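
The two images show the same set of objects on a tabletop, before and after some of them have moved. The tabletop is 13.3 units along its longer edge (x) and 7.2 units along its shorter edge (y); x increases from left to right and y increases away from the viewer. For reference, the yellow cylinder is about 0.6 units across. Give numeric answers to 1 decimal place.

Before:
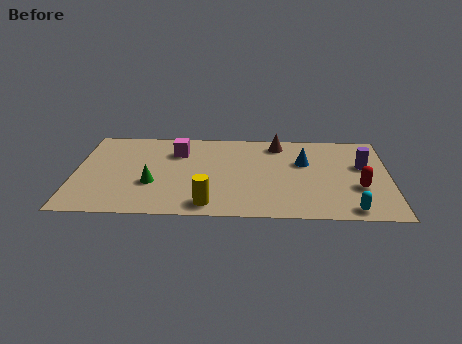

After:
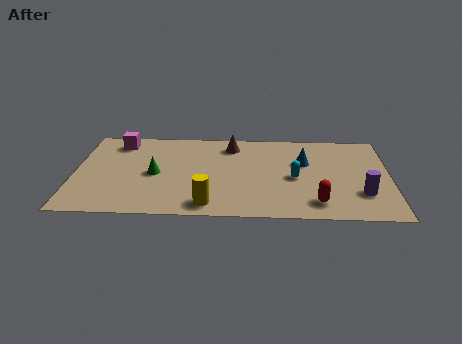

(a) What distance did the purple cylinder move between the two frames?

2.3

The purple cylinder moved from about (12.2, 4.4) to (12.1, 2.1), a distance of √(0.1² + 2.3²) ≈ 2.3.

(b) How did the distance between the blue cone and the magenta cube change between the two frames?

+2.6

The distance was about 5.4 in the first image and 8.0 in the second, so they moved 2.6 units further apart.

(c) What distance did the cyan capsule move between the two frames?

3.4

From (11.6, 0.8) to (9.3, 3.3), the cyan capsule covered √(2.3² + 2.5²) ≈ 3.4 units.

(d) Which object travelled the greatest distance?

the cyan capsule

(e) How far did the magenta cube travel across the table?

2.6

The magenta cube was near (4.3, 5.3) before and (1.8, 6.0) after, so it travelled √(2.5² + 0.7²) ≈ 2.6 units.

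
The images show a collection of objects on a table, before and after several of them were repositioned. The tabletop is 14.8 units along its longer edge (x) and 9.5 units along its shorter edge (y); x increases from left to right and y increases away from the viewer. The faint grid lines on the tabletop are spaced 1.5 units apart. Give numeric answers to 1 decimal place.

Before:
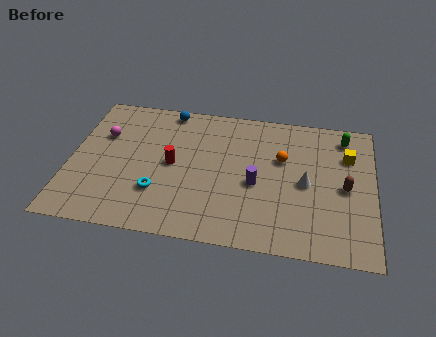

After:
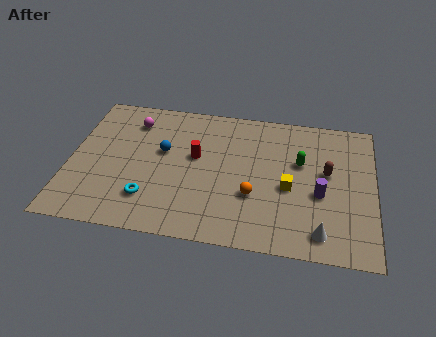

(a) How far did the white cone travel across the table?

3.2

From (11.5, 4.5) to (12.3, 1.4), the white cone covered √(0.8² + 3.1²) ≈ 3.2 units.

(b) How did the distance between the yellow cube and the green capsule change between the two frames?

+0.6

Before: roughly 1.3 units apart; after: 1.9. That's 0.6 units further apart.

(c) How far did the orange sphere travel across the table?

3.0

From (10.3, 6.0) to (9.0, 3.3), the orange sphere covered √(1.3² + 2.7²) ≈ 3.0 units.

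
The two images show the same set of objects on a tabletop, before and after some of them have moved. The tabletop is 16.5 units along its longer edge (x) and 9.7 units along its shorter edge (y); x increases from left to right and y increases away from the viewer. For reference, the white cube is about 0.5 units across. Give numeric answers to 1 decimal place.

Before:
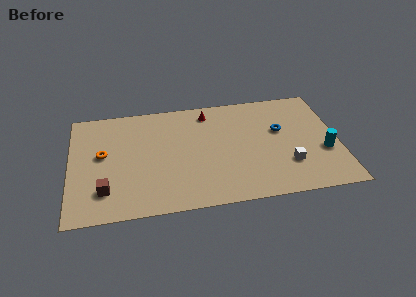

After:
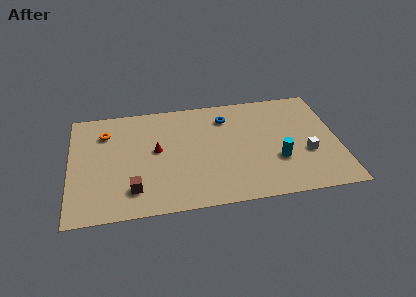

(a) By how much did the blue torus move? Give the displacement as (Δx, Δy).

(-3.3, 1.7)

The blue torus was at about (13.0, 5.9) and moved to about (9.7, 7.6).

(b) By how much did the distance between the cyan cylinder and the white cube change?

-0.6

The distance was about 2.4 in the first image and 1.8 in the second, so they moved 0.6 units closer together.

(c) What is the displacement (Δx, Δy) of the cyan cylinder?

(-2.9, -0.3)

The cyan cylinder was at about (15.6, 3.6) and moved to about (12.7, 3.3).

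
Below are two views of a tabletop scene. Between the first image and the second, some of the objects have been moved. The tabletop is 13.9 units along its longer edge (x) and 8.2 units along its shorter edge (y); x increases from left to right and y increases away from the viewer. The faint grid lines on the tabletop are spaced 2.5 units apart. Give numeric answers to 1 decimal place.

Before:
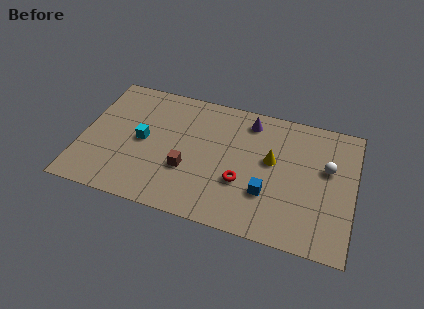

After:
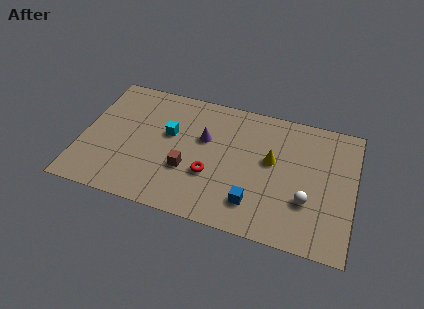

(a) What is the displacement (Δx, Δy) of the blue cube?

(-0.6, -0.8)

From the two frames, the blue cube sits at roughly (9.6, 2.6) before and (9.0, 1.8) after.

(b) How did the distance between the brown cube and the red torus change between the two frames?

-1.6

The distance was about 2.8 in the first image and 1.2 in the second, so they moved 1.6 units closer together.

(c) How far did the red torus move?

1.6

The red torus was near (8.3, 2.9) before and (6.7, 2.9) after, so it travelled √(1.6² + 0.0²) ≈ 1.6 units.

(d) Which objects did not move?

the yellow cone and the brown cube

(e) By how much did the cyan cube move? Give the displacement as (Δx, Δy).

(1.3, 0.8)

The cyan cube started near (3.1, 4.1) and ended near (4.4, 4.9).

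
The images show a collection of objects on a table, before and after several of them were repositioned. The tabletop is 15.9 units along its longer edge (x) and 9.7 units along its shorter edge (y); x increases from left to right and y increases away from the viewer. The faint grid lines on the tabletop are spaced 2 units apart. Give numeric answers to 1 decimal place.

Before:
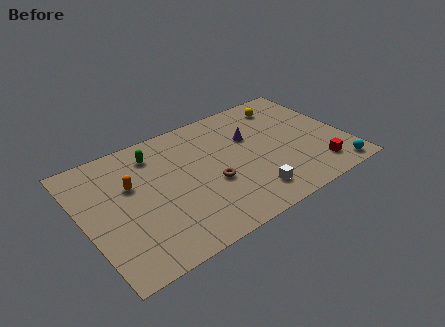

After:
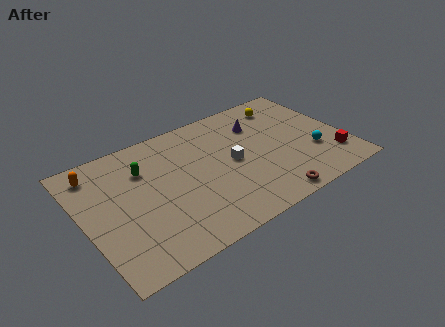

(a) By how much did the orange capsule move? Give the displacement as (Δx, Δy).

(-1.8, 2.0)

The orange capsule started near (3.0, 6.1) and ended near (1.2, 8.1).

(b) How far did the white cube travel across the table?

3.0

The white cube was near (9.5, 1.8) before and (9.0, 4.8) after, so it travelled √(0.5² + 3.0²) ≈ 3.0 units.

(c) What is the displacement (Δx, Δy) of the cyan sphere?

(-0.9, 2.2)

From the two frames, the cyan sphere sits at roughly (14.7, 1.0) before and (13.8, 3.2) after.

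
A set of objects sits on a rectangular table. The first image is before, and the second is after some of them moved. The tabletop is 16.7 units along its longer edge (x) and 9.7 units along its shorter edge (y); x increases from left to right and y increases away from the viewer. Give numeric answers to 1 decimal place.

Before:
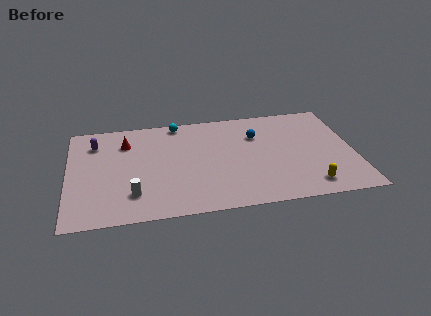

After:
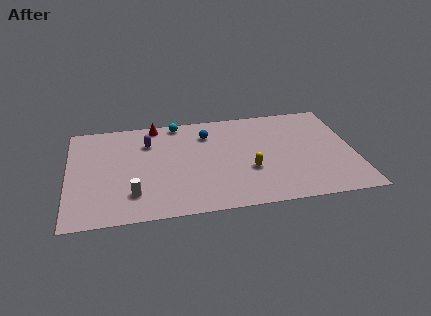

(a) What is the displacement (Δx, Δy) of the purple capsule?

(3.1, -0.4)

From the two frames, the purple capsule sits at roughly (1.6, 7.5) before and (4.7, 7.1) after.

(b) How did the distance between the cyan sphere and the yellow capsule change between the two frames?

-3.8

They were about 10.4 units apart before and 6.6 after — 3.8 units closer together.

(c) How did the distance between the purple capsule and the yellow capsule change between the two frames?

-6.9

The distance was about 13.7 in the first image and 6.8 in the second, so they moved 6.9 units closer together.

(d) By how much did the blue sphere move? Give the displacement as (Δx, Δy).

(-2.9, 0.6)

The blue sphere was at about (11.1, 6.8) and moved to about (8.2, 7.4).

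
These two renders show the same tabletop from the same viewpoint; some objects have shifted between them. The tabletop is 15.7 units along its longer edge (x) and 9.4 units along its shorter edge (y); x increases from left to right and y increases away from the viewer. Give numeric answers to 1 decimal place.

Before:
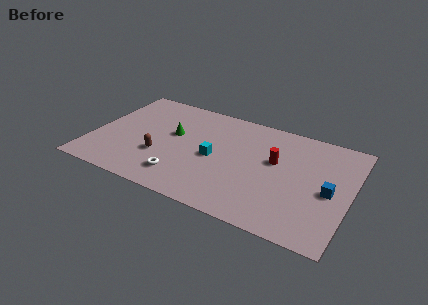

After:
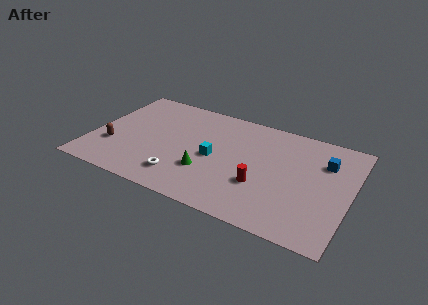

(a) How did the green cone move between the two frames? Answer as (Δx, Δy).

(2.4, -2.5)

The green cone started near (4.8, 5.5) and ended near (7.2, 3.0).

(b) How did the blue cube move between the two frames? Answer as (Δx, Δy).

(-0.5, 2.4)

The blue cube started near (14.5, 4.3) and ended near (14.0, 6.7).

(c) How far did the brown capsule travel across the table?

2.9

The brown capsule moved from about (4.3, 3.2) to (1.4, 3.0), a distance of √(2.9² + 0.2²) ≈ 2.9.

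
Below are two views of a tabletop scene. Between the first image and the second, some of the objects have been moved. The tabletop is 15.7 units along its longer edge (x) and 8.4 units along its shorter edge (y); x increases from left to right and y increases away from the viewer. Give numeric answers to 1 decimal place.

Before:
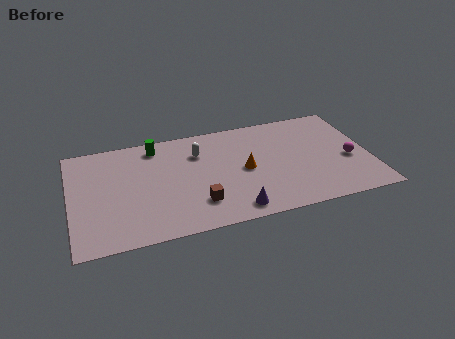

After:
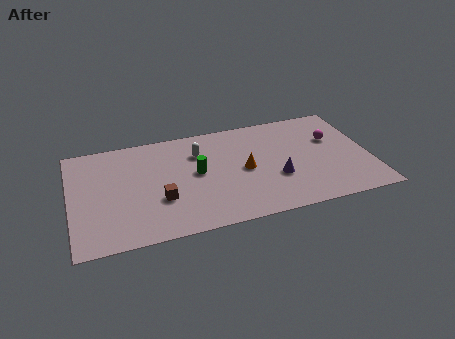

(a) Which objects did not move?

the white capsule and the orange cone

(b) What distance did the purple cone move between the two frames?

3.1

The purple cone moved from about (8.3, 1.1) to (10.7, 3.0), a distance of √(2.4² + 1.9²) ≈ 3.1.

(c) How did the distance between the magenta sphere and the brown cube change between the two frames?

+1.4

Before: roughly 8.2 units apart; after: 9.6. That's 1.4 units further apart.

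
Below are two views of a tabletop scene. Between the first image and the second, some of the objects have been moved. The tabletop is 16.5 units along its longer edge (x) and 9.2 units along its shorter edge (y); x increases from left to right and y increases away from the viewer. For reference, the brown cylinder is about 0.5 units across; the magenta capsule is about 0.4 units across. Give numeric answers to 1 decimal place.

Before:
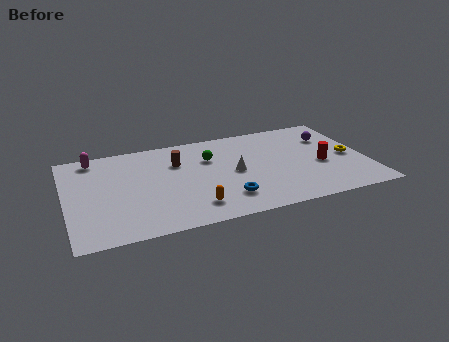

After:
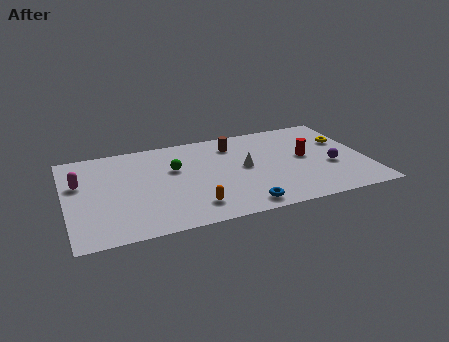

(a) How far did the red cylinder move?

1.3

The red cylinder moved from about (14.0, 3.9) to (13.2, 4.9), a distance of √(0.8² + 1.0²) ≈ 1.3.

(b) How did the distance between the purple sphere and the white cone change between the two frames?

-1.1

The distance was about 6.0 in the first image and 4.9 in the second, so they moved 1.1 units closer together.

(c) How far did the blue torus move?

1.3

The blue torus moved from about (8.5, 2.1) to (9.3, 1.1), a distance of √(0.8² + 1.0²) ≈ 1.3.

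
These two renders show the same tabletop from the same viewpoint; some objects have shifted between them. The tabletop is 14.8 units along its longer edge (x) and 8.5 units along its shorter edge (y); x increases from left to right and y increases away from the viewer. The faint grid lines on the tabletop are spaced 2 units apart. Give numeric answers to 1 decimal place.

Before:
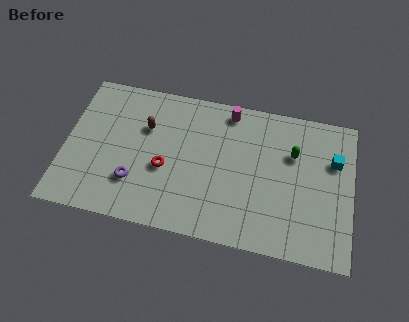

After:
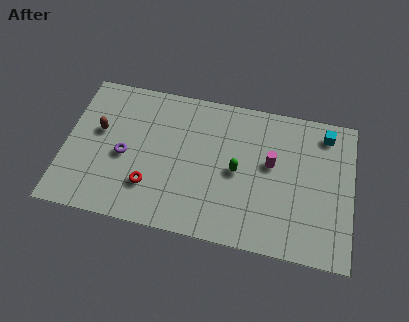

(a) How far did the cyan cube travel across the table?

1.6

From (13.8, 5.7) to (13.3, 7.2), the cyan cube covered √(0.5² + 1.5²) ≈ 1.6 units.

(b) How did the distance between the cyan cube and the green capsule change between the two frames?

+3.3

Before: roughly 2.1 units apart; after: 5.4. That's 3.3 units further apart.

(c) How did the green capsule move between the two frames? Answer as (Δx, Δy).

(-2.8, -1.6)

The green capsule was at about (11.7, 5.7) and moved to about (8.9, 4.1).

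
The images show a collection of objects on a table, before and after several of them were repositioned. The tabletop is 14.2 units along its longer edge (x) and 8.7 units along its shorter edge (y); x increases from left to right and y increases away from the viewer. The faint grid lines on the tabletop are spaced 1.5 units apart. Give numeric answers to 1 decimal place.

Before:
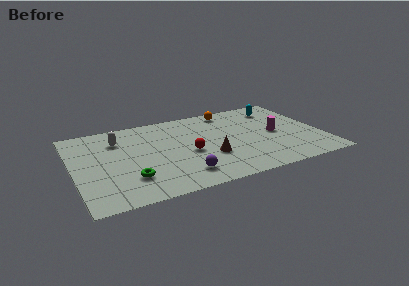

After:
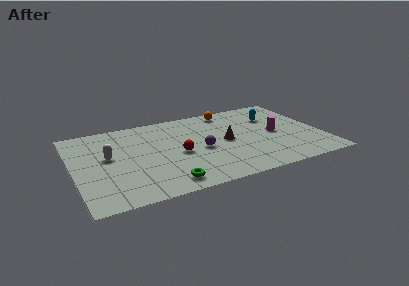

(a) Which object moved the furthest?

the purple sphere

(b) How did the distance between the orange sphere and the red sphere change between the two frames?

+0.3

Before: roughly 4.7 units apart; after: 5.0. That's 0.3 units further apart.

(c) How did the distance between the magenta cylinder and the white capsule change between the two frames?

+0.4

The distance was about 9.2 in the first image and 9.6 in the second, so they moved 0.4 units further apart.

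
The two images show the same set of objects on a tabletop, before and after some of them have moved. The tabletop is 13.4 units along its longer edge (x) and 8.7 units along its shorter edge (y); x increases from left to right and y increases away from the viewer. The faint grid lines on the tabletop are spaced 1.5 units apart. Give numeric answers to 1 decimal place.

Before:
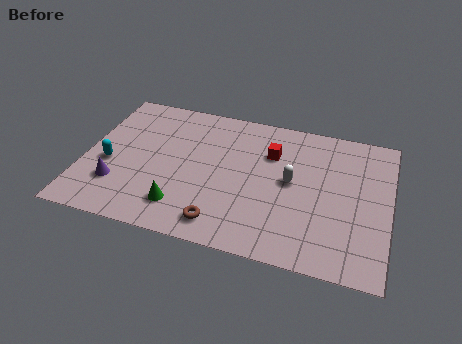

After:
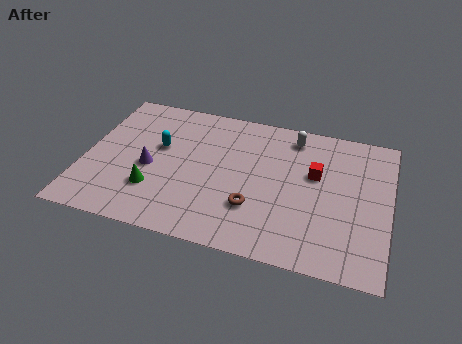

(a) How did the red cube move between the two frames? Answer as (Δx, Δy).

(2.0, -0.8)

The red cube was at about (8.1, 6.1) and moved to about (10.1, 5.3).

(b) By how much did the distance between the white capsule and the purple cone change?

-0.7

They were about 7.8 units apart before and 7.1 after — 0.7 units closer together.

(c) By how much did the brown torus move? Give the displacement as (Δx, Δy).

(1.3, 1.3)

The brown torus was at about (6.3, 1.3) and moved to about (7.6, 2.6).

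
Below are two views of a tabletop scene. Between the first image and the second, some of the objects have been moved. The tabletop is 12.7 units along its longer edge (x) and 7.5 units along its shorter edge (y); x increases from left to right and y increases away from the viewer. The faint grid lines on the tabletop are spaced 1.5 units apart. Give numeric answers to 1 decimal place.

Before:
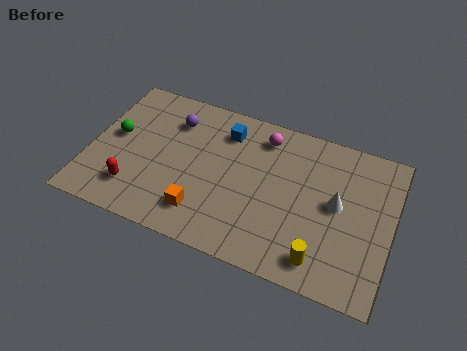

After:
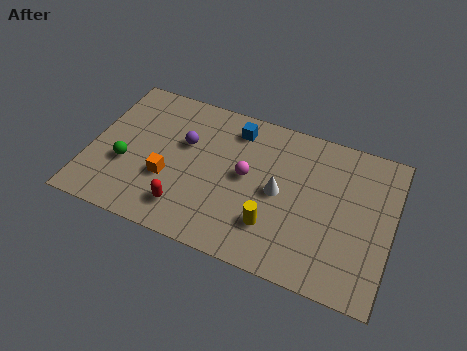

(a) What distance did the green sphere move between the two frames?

1.4

From (1.0, 4.1) to (1.6, 2.8), the green sphere covered √(0.6² + 1.3²) ≈ 1.4 units.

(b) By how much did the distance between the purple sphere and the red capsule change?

-1.0

They were about 4.2 units apart before and 3.2 after — 1.0 units closer together.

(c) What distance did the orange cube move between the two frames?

1.9

The orange cube was near (5.0, 1.6) before and (3.4, 2.7) after, so it travelled √(1.6² + 1.1²) ≈ 1.9 units.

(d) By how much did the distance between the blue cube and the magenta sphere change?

+0.7

Before: roughly 1.6 units apart; after: 2.3. That's 0.7 units further apart.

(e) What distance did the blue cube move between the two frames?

0.5

The blue cube was near (5.5, 5.9) before and (5.9, 6.2) after, so it travelled √(0.4² + 0.3²) ≈ 0.5 units.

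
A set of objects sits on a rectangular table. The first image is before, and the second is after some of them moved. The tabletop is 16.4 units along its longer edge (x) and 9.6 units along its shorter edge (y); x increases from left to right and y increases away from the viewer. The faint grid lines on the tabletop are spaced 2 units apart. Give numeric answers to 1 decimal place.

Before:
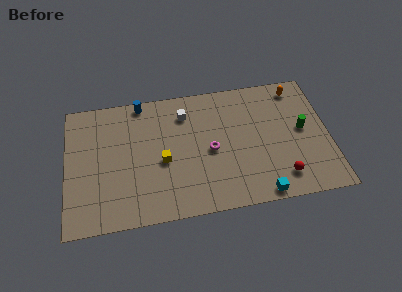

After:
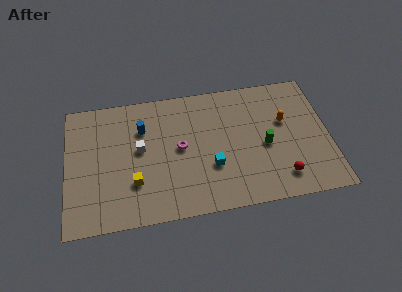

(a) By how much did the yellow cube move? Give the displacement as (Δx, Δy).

(-1.8, -1.3)

The yellow cube started near (6.0, 4.2) and ended near (4.2, 2.9).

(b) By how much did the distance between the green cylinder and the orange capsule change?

-1.1

Before: roughly 3.2 units apart; after: 2.1. That's 1.1 units closer together.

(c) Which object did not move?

the red sphere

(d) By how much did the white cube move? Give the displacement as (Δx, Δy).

(-2.9, -2.2)

The white cube started near (7.5, 7.5) and ended near (4.6, 5.3).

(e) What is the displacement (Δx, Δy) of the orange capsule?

(-0.9, -2.4)

The orange capsule was at about (14.6, 8.3) and moved to about (13.7, 5.9).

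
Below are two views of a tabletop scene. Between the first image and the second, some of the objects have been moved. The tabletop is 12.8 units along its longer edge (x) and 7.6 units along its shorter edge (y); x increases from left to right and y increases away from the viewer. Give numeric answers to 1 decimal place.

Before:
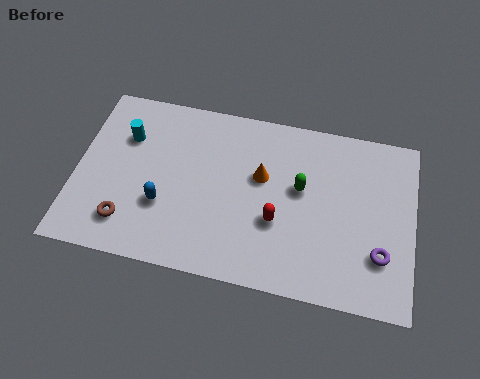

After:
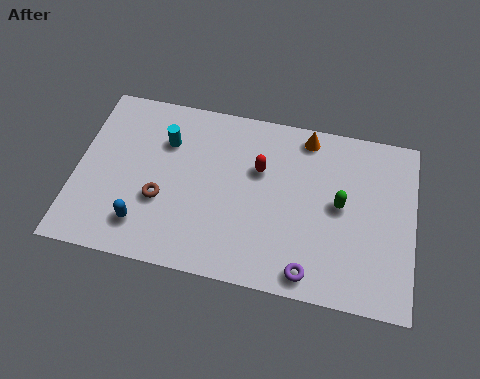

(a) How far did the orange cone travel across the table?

2.6

From (7.0, 4.6) to (8.6, 6.7), the orange cone covered √(1.6² + 2.1²) ≈ 2.6 units.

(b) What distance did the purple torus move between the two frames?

2.9

The purple torus moved from about (11.6, 2.2) to (9.0, 0.9), a distance of √(2.6² + 1.3²) ≈ 2.9.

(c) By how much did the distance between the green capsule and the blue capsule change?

+2.3

Before: roughly 5.4 units apart; after: 7.7. That's 2.3 units further apart.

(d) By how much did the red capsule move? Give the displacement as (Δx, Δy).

(-0.8, 2.1)

The red capsule was at about (7.7, 2.8) and moved to about (6.9, 4.9).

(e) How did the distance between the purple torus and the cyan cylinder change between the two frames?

-3.0

Before: roughly 10.3 units apart; after: 7.3. That's 3.0 units closer together.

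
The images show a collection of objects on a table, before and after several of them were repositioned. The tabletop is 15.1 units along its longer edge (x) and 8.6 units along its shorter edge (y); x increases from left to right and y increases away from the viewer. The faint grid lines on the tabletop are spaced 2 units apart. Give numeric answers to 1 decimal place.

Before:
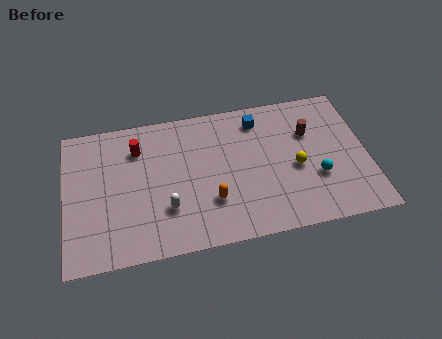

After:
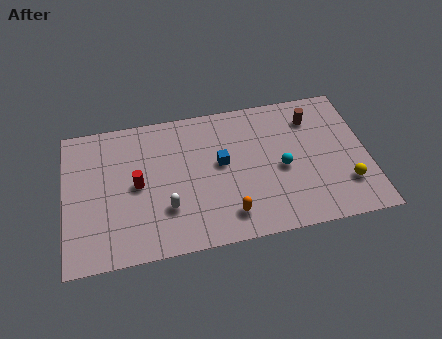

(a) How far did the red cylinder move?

2.2

The red cylinder was near (3.7, 6.5) before and (3.6, 4.3) after, so it travelled √(0.1² + 2.2²) ≈ 2.2 units.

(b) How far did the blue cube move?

3.0

The blue cube was near (9.8, 7.1) before and (7.8, 4.8) after, so it travelled √(2.0² + 2.3²) ≈ 3.0 units.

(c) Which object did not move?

the white capsule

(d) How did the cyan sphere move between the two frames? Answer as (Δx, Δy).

(-1.7, 0.9)

The cyan sphere was at about (12.5, 3.0) and moved to about (10.8, 3.9).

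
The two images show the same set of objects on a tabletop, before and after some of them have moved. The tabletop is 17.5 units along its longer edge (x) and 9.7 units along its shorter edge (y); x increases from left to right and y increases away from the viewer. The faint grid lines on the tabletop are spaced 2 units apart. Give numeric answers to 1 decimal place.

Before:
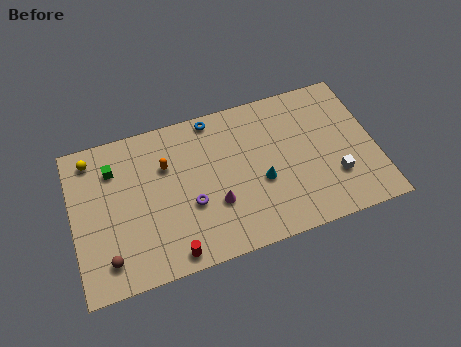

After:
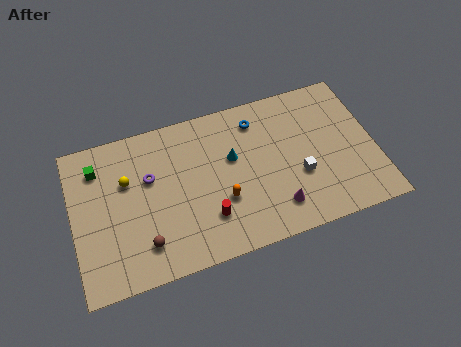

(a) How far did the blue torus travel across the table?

2.7

The blue torus moved from about (8.4, 8.8) to (10.9, 7.9), a distance of √(2.5² + 0.9²) ≈ 2.7.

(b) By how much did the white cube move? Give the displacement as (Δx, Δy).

(-2.0, 0.7)

The white cube started near (15.0, 2.9) and ended near (13.0, 3.6).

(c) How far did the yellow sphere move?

2.8

The yellow sphere was near (1.3, 8.3) before and (3.2, 6.3) after, so it travelled √(1.9² + 2.0²) ≈ 2.8 units.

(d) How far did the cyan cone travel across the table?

2.5

The cyan cone moved from about (10.8, 3.9) to (9.3, 5.9), a distance of √(1.5² + 2.0²) ≈ 2.5.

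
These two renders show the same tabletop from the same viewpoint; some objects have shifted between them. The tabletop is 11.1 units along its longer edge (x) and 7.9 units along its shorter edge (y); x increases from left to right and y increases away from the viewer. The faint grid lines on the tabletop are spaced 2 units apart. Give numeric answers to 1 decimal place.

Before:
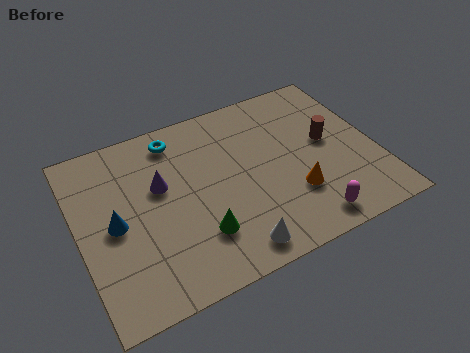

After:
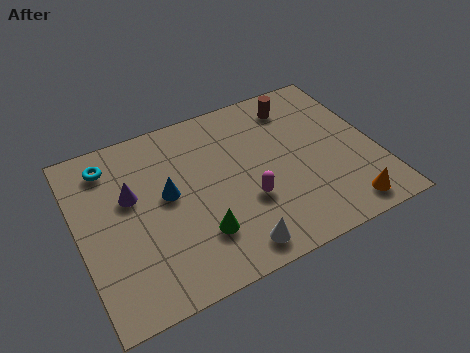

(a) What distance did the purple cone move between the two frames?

1.1

From (3.1, 4.8) to (2.0, 4.8), the purple cone covered √(1.1² + 0.0²) ≈ 1.1 units.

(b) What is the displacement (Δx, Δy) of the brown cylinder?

(-0.9, 2.2)

From the two frames, the brown cylinder sits at roughly (9.4, 4.3) before and (8.5, 6.5) after.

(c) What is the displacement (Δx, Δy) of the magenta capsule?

(-2.0, 1.8)

The magenta capsule was at about (8.1, 1.0) and moved to about (6.1, 2.8).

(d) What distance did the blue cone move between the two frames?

2.1

From (1.3, 3.8) to (3.3, 4.3), the blue cone covered √(2.0² + 0.5²) ≈ 2.1 units.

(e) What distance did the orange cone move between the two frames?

2.2

The orange cone moved from about (7.8, 2.4) to (9.5, 1.0), a distance of √(1.7² + 1.4²) ≈ 2.2.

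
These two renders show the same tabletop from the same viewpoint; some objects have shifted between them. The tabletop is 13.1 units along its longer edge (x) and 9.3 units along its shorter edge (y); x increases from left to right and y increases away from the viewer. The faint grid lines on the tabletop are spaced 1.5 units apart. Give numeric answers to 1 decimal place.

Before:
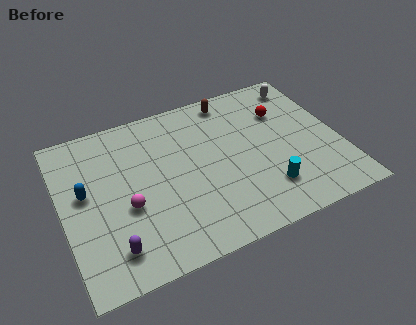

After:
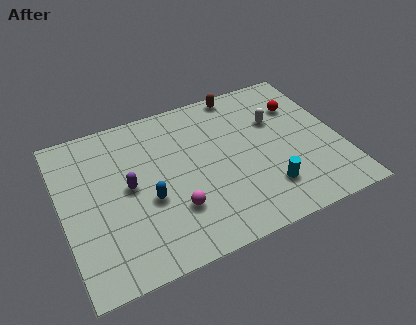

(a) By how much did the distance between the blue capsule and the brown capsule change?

-1.0

They were about 7.9 units apart before and 6.9 after — 1.0 units closer together.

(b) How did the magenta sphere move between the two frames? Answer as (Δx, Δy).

(2.1, -1.0)

The magenta sphere started near (2.9, 3.7) and ended near (5.0, 2.7).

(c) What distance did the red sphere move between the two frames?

0.8

From (10.7, 6.5) to (11.5, 6.6), the red sphere covered √(0.8² + 0.1²) ≈ 0.8 units.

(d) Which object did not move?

the cyan cylinder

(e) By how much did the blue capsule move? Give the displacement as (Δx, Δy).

(2.8, -1.5)

From the two frames, the blue capsule sits at roughly (1.1, 5.2) before and (3.9, 3.7) after.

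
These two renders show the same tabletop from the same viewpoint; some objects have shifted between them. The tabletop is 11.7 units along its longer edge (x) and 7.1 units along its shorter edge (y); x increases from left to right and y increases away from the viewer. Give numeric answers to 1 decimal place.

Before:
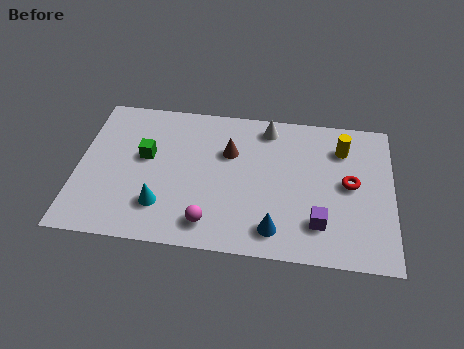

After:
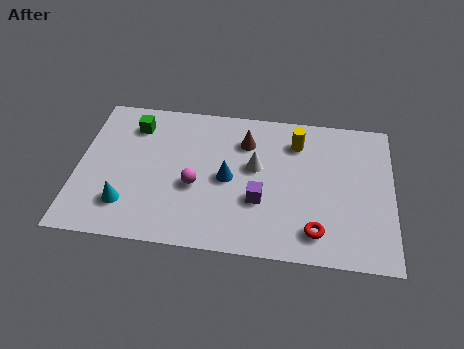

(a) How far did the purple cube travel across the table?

2.3

The purple cube moved from about (9.0, 1.7) to (6.8, 2.5), a distance of √(2.2² + 0.8²) ≈ 2.3.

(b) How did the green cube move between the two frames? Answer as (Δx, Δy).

(-0.5, 1.5)

The green cube started near (2.5, 4.1) and ended near (2.0, 5.6).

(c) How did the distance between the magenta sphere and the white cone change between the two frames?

-2.8

Before: roughly 5.3 units apart; after: 2.5. That's 2.8 units closer together.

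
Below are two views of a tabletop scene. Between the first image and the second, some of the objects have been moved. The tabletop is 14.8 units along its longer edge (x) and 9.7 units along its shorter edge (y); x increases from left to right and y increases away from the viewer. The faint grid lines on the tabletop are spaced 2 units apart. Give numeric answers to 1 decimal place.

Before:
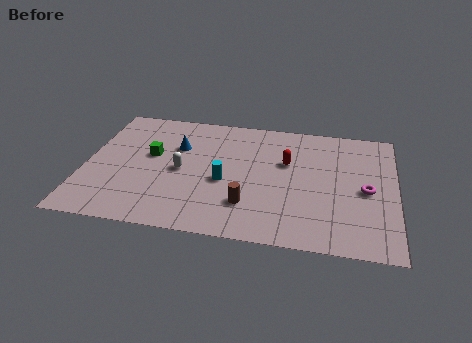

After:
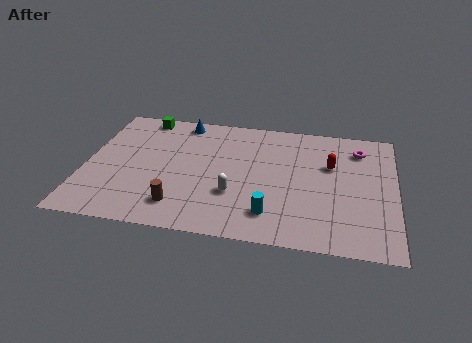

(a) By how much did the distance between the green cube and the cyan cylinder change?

+5.4

Before: roughly 3.9 units apart; after: 9.3. That's 5.4 units further apart.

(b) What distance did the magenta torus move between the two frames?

3.2

From (13.4, 4.5) to (13.0, 7.7), the magenta torus covered √(0.4² + 3.2²) ≈ 3.2 units.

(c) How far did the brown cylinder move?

3.3

The brown cylinder moved from about (7.9, 2.5) to (4.7, 1.9), a distance of √(3.2² + 0.6²) ≈ 3.3.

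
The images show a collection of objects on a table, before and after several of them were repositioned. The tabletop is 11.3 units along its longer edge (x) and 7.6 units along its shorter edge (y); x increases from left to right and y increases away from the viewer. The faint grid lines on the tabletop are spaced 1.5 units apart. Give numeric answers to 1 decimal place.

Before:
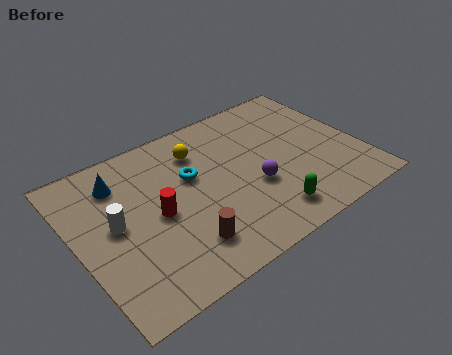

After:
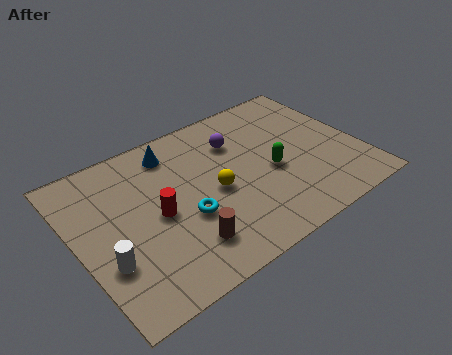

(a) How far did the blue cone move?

2.2

The blue cone moved from about (2.0, 5.9) to (4.2, 6.3), a distance of √(2.2² + 0.4²) ≈ 2.2.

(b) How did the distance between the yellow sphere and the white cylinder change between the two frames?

+0.5

They were about 4.1 units apart before and 4.6 after — 0.5 units further apart.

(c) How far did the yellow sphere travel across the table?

2.3

The yellow sphere moved from about (5.2, 5.8) to (5.4, 3.5), a distance of √(0.2² + 2.3²) ≈ 2.3.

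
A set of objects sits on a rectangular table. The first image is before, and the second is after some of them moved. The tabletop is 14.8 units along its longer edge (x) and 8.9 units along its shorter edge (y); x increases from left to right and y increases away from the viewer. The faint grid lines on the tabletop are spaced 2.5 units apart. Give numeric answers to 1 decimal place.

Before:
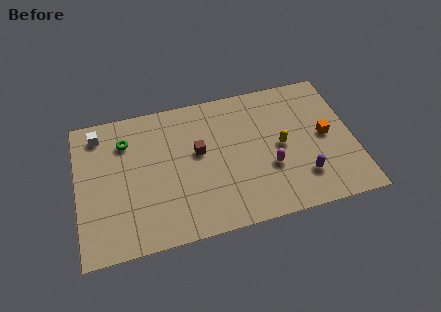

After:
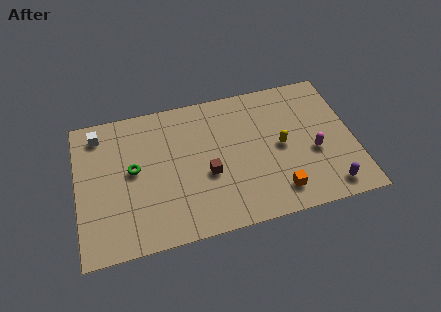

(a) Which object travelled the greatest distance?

the orange cube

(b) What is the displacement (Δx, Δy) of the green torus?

(0.3, -1.9)

The green torus was at about (2.7, 6.7) and moved to about (3.0, 4.8).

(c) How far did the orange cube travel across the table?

4.0

From (13.3, 4.5) to (10.5, 1.6), the orange cube covered √(2.8² + 2.9²) ≈ 4.0 units.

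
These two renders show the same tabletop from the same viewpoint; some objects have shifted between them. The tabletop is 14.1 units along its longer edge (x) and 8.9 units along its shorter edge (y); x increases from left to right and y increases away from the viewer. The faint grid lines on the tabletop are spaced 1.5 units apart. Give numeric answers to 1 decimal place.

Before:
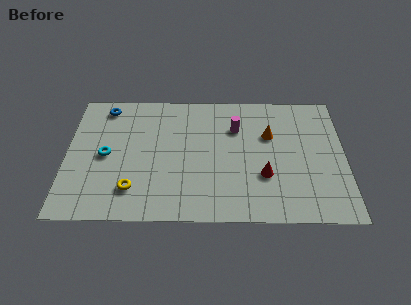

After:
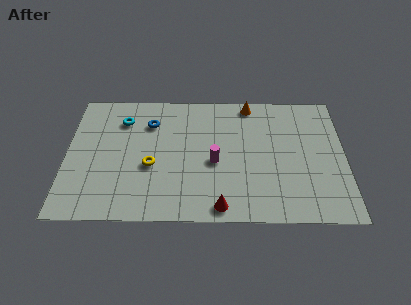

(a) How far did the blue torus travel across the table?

2.5

From (1.9, 7.7) to (4.2, 6.6), the blue torus covered √(2.3² + 1.1²) ≈ 2.5 units.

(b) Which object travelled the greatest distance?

the red cone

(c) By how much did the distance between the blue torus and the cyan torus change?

-2.0

They were about 3.4 units apart before and 1.4 after — 2.0 units closer together.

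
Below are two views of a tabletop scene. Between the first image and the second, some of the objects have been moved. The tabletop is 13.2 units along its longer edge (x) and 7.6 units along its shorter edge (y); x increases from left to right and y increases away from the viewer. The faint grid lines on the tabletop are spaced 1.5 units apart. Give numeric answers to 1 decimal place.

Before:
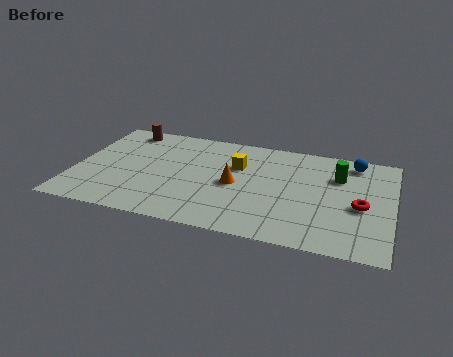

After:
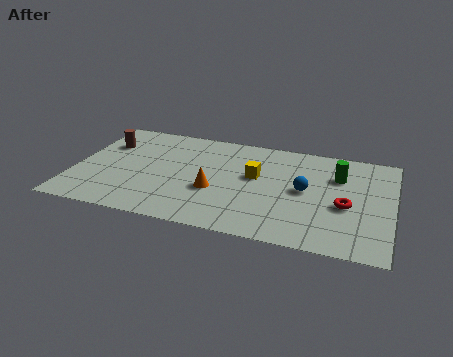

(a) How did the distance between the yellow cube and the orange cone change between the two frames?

+0.8

Before: roughly 1.4 units apart; after: 2.2. That's 0.8 units further apart.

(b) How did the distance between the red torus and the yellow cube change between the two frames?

-1.5

They were about 5.5 units apart before and 4.0 after — 1.5 units closer together.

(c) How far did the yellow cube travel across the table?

1.0

The yellow cube was near (6.7, 5.0) before and (7.5, 4.4) after, so it travelled √(0.8² + 0.6²) ≈ 1.0 units.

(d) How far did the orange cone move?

1.1

The orange cone moved from about (6.7, 3.6) to (5.9, 2.9), a distance of √(0.8² + 0.7²) ≈ 1.1.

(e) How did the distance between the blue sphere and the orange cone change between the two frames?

-1.8

Before: roughly 5.6 units apart; after: 3.8. That's 1.8 units closer together.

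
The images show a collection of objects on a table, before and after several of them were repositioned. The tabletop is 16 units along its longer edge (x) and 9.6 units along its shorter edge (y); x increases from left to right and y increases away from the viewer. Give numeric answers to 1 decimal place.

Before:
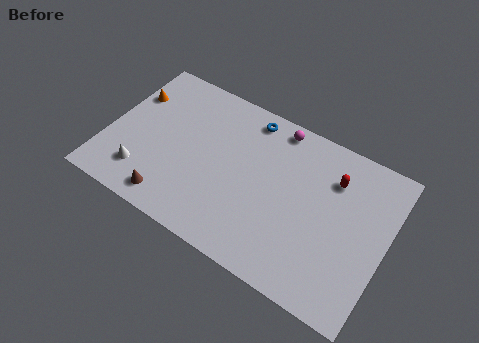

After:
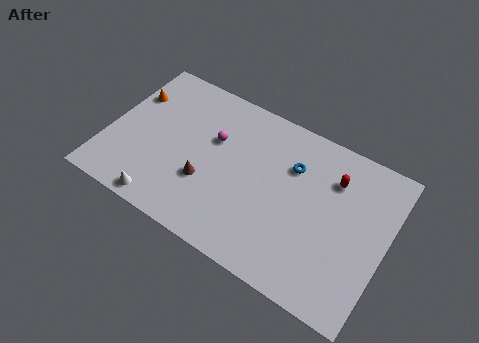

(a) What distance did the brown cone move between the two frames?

2.6

From (4.2, 1.3) to (5.9, 3.3), the brown cone covered √(1.7² + 2.0²) ≈ 2.6 units.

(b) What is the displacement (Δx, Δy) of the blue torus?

(2.8, -1.7)

From the two frames, the blue torus sits at roughly (7.6, 8.4) before and (10.4, 6.7) after.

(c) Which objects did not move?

the red capsule and the orange cone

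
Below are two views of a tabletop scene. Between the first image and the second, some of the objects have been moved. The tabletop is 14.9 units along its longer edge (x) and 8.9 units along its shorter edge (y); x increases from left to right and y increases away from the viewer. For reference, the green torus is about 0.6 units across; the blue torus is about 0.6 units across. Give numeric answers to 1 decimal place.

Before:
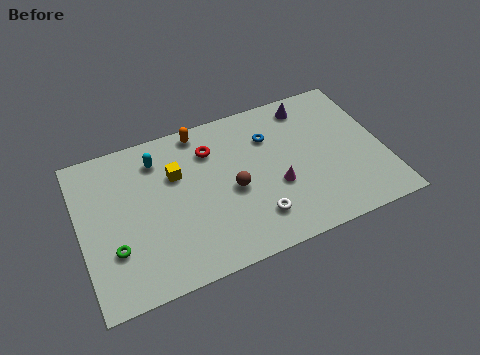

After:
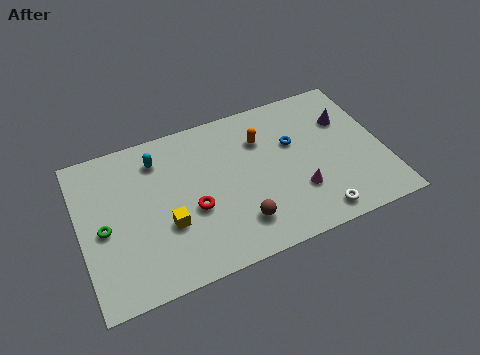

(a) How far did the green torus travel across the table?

1.4

From (1.5, 2.8) to (1.1, 4.1), the green torus covered √(0.4² + 1.3²) ≈ 1.4 units.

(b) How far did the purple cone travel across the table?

2.3

The purple cone moved from about (11.6, 7.6) to (13.3, 6.1), a distance of √(1.7² + 1.5²) ≈ 2.3.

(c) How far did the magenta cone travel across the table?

1.2

The magenta cone moved from about (9.5, 3.4) to (10.5, 2.7), a distance of √(1.0² + 0.7²) ≈ 1.2.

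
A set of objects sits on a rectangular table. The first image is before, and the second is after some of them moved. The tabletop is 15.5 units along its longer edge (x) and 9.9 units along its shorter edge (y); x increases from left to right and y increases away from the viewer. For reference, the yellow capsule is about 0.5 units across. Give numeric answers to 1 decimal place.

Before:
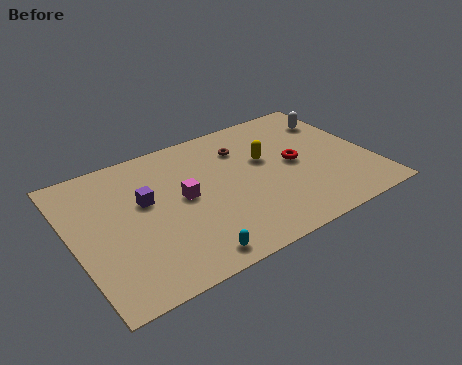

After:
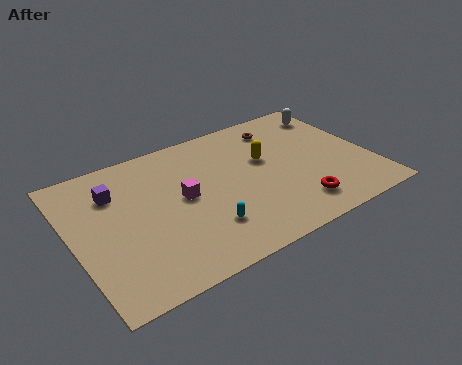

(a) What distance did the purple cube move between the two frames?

1.9

The purple cube was near (3.8, 5.9) before and (2.4, 7.2) after, so it travelled √(1.4² + 1.3²) ≈ 1.9 units.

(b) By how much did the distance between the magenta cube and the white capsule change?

+0.3

Before: roughly 8.9 units apart; after: 9.2. That's 0.3 units further apart.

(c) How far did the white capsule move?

0.6

The white capsule moved from about (14.3, 7.5) to (14.4, 8.1), a distance of √(0.1² + 0.6²) ≈ 0.6.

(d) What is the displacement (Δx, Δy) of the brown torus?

(2.2, 0.7)

The brown torus started near (9.2, 7.4) and ended near (11.4, 8.1).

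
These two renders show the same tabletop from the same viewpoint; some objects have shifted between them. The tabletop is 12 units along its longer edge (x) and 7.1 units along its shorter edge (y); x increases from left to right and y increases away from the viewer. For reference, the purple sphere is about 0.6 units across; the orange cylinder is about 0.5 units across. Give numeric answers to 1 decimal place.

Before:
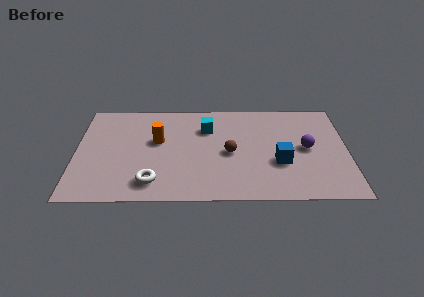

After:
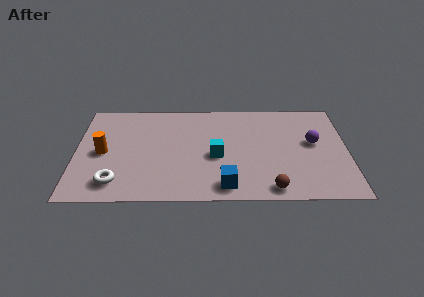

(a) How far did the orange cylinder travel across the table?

2.5

The orange cylinder moved from about (3.6, 4.2) to (1.2, 3.4), a distance of √(2.4² + 0.8²) ≈ 2.5.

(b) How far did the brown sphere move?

3.1

From (6.8, 3.3) to (8.6, 0.8), the brown sphere covered √(1.8² + 2.5²) ≈ 3.1 units.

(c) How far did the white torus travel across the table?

1.6

The white torus moved from about (3.4, 1.3) to (1.8, 1.3), a distance of √(1.6² + 0.0²) ≈ 1.6.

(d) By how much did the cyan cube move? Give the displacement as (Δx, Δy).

(0.4, -2.0)

The cyan cube started near (5.8, 5.1) and ended near (6.2, 3.1).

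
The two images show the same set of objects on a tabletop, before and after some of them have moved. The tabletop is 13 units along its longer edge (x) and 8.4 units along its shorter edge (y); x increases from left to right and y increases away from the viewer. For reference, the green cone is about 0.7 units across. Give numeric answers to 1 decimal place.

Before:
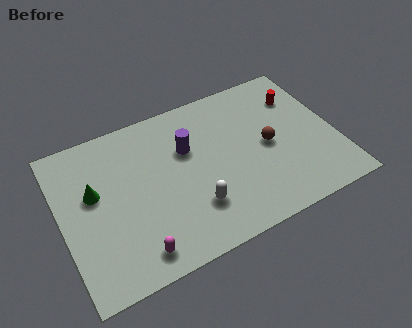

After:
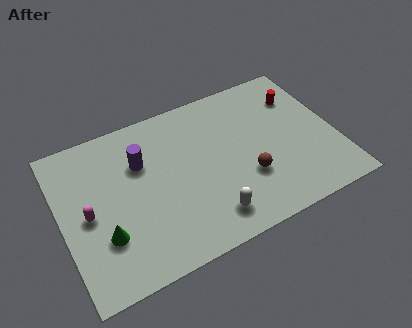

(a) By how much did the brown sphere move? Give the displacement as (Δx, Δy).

(-1.2, -1.3)

The brown sphere started near (9.8, 4.1) and ended near (8.6, 2.8).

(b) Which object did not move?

the red cylinder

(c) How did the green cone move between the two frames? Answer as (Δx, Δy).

(0.2, -2.4)

The green cone started near (1.6, 5.0) and ended near (1.8, 2.6).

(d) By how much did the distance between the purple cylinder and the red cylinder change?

+2.2

The distance was about 5.5 in the first image and 7.7 in the second, so they moved 2.2 units further apart.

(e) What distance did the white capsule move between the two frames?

1.0

From (6.0, 2.3) to (6.6, 1.5), the white capsule covered √(0.6² + 0.8²) ≈ 1.0 units.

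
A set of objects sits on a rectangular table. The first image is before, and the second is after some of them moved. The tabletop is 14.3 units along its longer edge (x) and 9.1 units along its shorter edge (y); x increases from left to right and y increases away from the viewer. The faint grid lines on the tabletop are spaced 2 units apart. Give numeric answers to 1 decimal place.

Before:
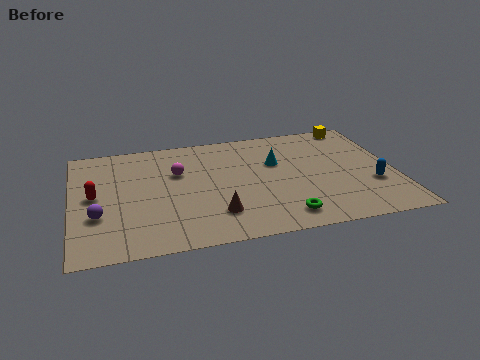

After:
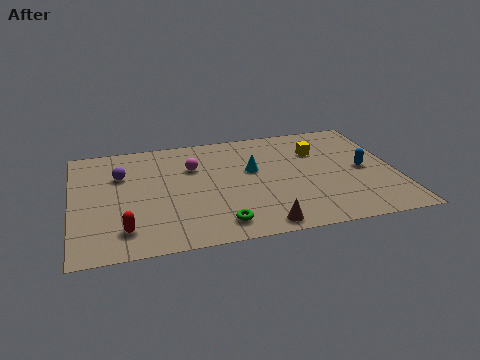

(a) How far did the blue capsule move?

1.3

The blue capsule was near (13.2, 3.1) before and (12.9, 4.4) after, so it travelled √(0.3² + 1.3²) ≈ 1.3 units.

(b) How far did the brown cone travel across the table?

2.3

The brown cone moved from about (6.2, 2.2) to (8.1, 0.9), a distance of √(1.9² + 1.3²) ≈ 2.3.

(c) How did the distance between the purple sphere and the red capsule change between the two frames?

+2.8

Before: roughly 1.6 units apart; after: 4.4. That's 2.8 units further apart.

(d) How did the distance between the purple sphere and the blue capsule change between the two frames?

-1.2

The distance was about 12.1 in the first image and 10.9 in the second, so they moved 1.2 units closer together.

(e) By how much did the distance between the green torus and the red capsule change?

-4.6

Before: roughly 8.7 units apart; after: 4.1. That's 4.6 units closer together.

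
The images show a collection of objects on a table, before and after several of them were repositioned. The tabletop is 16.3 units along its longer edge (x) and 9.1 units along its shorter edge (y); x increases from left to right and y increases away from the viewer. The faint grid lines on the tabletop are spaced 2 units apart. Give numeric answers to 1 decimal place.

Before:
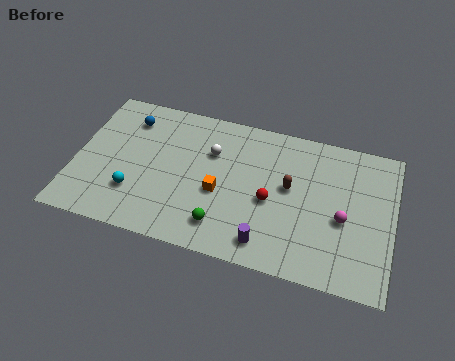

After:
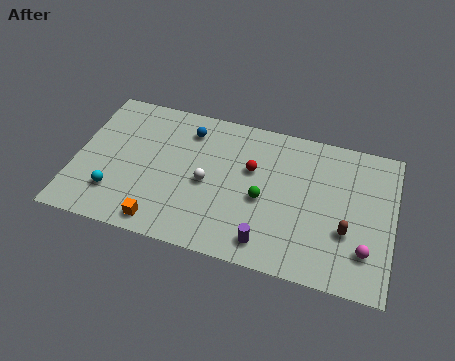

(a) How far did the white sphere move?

2.0

From (6.9, 6.2) to (6.8, 4.2), the white sphere covered √(0.1² + 2.0²) ≈ 2.0 units.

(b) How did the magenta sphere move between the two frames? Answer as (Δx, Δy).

(1.2, -1.6)

The magenta sphere started near (13.8, 3.9) and ended near (15.0, 2.3).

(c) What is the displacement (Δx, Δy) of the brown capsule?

(3.0, -1.9)

The brown capsule was at about (11.0, 5.1) and moved to about (14.0, 3.2).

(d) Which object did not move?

the purple cylinder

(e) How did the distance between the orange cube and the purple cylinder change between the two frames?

+1.9

They were about 3.5 units apart before and 5.4 after — 1.9 units further apart.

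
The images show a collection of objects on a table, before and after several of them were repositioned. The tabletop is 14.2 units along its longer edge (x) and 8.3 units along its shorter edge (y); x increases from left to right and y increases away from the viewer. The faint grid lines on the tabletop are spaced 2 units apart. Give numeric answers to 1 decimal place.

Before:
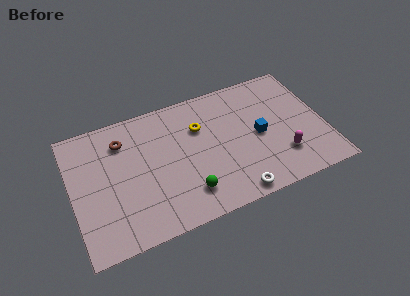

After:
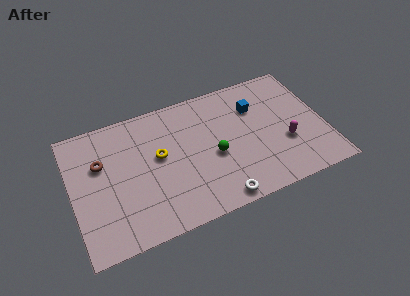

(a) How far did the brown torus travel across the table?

1.6

From (3.0, 6.4) to (1.7, 5.4), the brown torus covered √(1.3² + 1.0²) ≈ 1.6 units.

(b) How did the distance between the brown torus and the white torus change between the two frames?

-0.4

The distance was about 8.0 in the first image and 7.6 in the second, so they moved 0.4 units closer together.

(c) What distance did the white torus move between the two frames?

0.9

The white torus was near (8.7, 0.8) before and (7.8, 0.8) after, so it travelled √(0.9² + 0.0²) ≈ 0.9 units.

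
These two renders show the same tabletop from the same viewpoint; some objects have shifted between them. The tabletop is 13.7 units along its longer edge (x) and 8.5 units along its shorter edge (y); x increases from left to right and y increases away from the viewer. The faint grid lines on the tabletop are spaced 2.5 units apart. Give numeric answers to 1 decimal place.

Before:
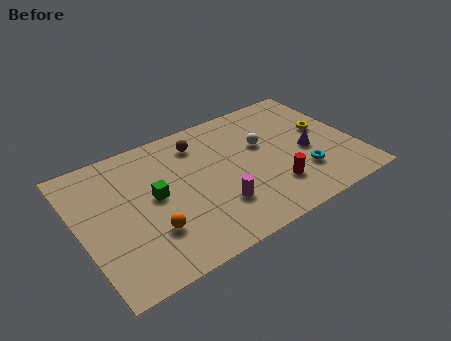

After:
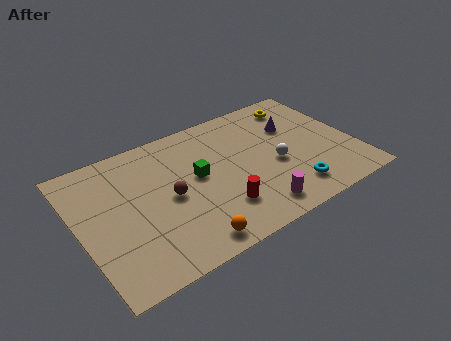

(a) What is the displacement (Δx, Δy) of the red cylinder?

(-2.7, 0.0)

The red cylinder started near (9.3, 2.2) and ended near (6.6, 2.2).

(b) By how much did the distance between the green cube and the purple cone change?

-2.4

They were about 7.6 units apart before and 5.2 after — 2.4 units closer together.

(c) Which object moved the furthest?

the brown sphere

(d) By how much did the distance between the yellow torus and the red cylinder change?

+3.0

The distance was about 4.0 in the first image and 7.0 in the second, so they moved 3.0 units further apart.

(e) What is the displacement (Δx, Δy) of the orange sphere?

(1.6, -1.5)

The orange sphere was at about (3.2, 2.5) and moved to about (4.8, 1.0).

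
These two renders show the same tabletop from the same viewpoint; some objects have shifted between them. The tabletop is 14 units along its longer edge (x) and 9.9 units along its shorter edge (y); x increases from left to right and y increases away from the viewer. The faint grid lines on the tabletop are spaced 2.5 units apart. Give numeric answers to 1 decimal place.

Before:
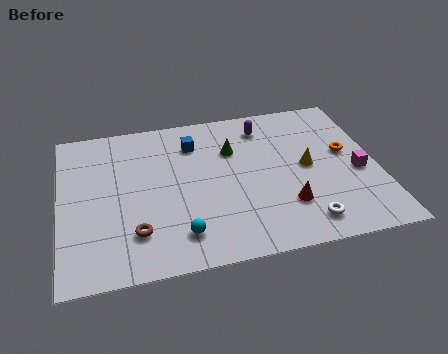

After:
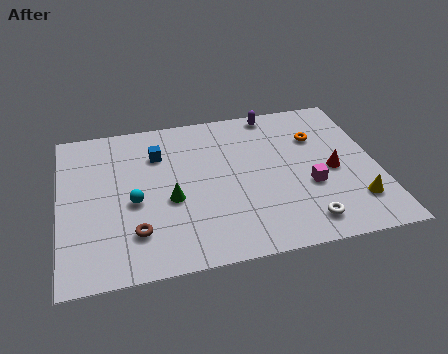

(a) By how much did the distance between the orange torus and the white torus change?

+0.8

They were about 4.7 units apart before and 5.5 after — 0.8 units further apart.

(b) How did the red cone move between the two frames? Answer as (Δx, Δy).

(2.2, 1.8)

The red cone was at about (9.8, 2.7) and moved to about (12.0, 4.5).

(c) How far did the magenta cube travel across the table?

2.3

From (13.1, 4.2) to (10.9, 3.7), the magenta cube covered √(2.2² + 0.5²) ≈ 2.3 units.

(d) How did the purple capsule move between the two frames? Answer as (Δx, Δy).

(0.5, 0.9)

From the two frames, the purple capsule sits at roughly (9.2, 8.1) before and (9.7, 9.0) after.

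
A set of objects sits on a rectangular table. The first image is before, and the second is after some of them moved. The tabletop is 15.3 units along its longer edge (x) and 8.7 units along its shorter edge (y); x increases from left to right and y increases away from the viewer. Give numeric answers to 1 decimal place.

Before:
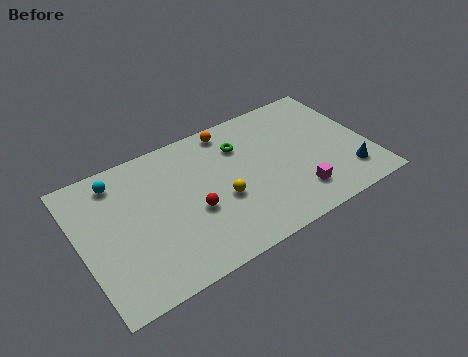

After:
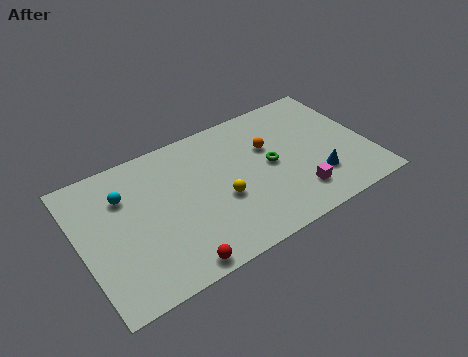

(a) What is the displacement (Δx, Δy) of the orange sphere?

(1.8, -2.1)

The orange sphere started near (8.4, 7.7) and ended near (10.2, 5.6).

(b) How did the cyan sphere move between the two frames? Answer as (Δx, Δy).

(0.2, -1.1)

The cyan sphere started near (2.3, 7.3) and ended near (2.5, 6.2).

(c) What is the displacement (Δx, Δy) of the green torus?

(1.3, -2.0)

The green torus was at about (8.8, 6.4) and moved to about (10.1, 4.4).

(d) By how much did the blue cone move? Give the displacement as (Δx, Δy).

(-1.6, 0.5)

The blue cone was at about (13.9, 1.9) and moved to about (12.3, 2.4).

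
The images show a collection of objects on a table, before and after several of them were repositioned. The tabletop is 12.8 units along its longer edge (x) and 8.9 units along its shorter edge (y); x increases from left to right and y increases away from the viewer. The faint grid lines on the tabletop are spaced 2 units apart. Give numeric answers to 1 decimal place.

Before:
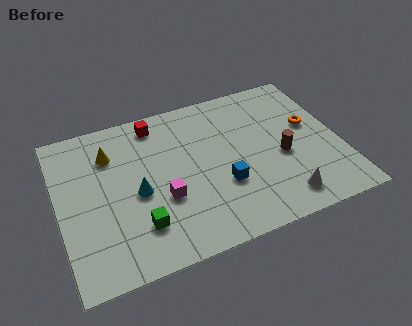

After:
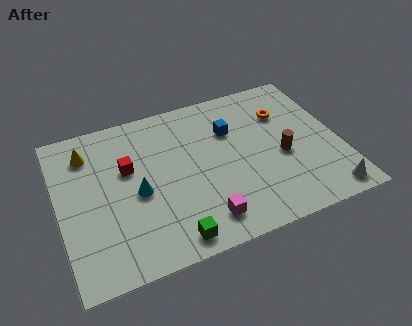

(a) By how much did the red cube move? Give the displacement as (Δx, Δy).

(-1.5, -2.2)

The red cube was at about (4.7, 7.7) and moved to about (3.2, 5.5).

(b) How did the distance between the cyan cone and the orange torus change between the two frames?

-0.8

The distance was about 8.2 in the first image and 7.4 in the second, so they moved 0.8 units closer together.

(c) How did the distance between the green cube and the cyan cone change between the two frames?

+1.4

Before: roughly 1.8 units apart; after: 3.2. That's 1.4 units further apart.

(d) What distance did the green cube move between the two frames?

1.8

The green cube was near (3.4, 2.2) before and (4.7, 1.0) after, so it travelled √(1.3² + 1.2²) ≈ 1.8 units.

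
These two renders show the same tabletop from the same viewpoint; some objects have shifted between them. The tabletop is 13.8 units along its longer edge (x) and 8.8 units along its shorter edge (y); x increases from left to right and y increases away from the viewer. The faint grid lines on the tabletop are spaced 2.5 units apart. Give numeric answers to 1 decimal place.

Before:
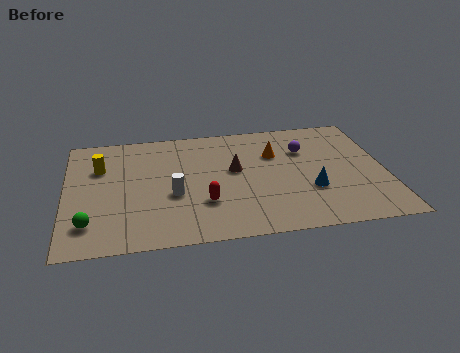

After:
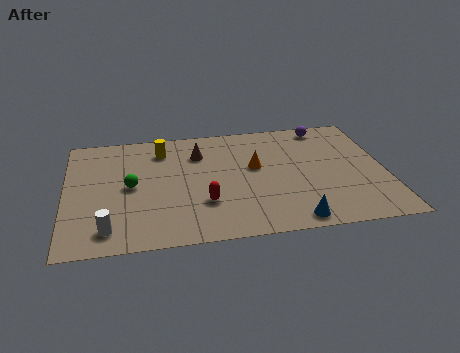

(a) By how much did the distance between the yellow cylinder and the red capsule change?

-0.9

They were about 5.5 units apart before and 4.6 after — 0.9 units closer together.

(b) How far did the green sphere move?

3.1

The green sphere moved from about (1.0, 1.9) to (2.8, 4.4), a distance of √(1.8² + 2.5²) ≈ 3.1.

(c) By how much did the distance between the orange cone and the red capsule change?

-1.3

The distance was about 4.6 in the first image and 3.3 in the second, so they moved 1.3 units closer together.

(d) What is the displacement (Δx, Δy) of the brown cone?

(-1.5, 1.5)

The brown cone was at about (7.3, 5.0) and moved to about (5.8, 6.5).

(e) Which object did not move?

the red capsule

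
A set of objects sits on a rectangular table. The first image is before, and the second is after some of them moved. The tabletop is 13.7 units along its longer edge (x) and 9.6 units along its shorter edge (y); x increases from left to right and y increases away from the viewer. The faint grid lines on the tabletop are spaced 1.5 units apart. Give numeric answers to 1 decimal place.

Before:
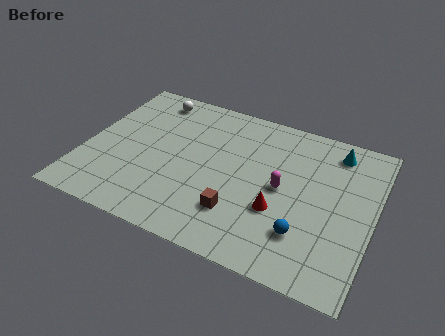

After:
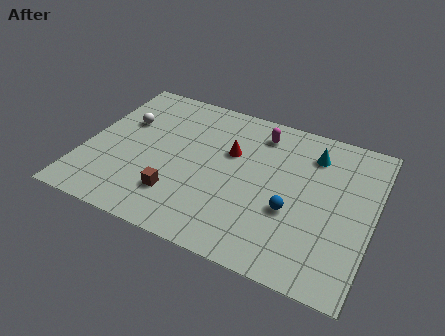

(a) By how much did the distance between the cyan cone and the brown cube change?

+0.9

They were about 6.9 units apart before and 7.8 after — 0.9 units further apart.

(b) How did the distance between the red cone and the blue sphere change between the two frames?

+2.5

The distance was about 1.6 in the first image and 4.1 in the second, so they moved 2.5 units further apart.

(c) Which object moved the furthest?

the red cone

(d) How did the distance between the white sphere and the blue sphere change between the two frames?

-1.2

Before: roughly 10.0 units apart; after: 8.8. That's 1.2 units closer together.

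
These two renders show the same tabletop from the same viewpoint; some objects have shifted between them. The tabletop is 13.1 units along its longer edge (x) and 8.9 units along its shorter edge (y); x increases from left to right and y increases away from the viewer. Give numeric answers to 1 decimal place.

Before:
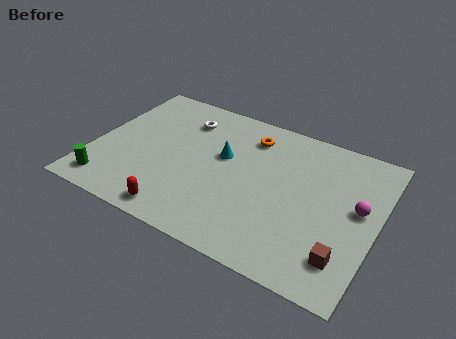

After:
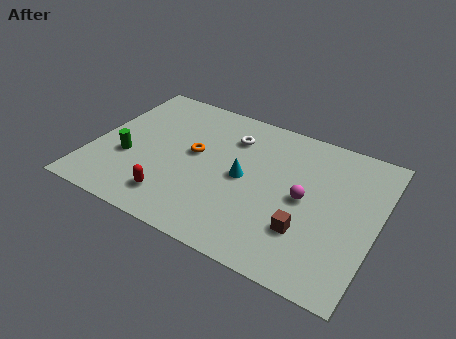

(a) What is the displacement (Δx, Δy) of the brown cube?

(-1.8, 0.7)

From the two frames, the brown cube sits at roughly (11.9, 1.9) before and (10.1, 2.6) after.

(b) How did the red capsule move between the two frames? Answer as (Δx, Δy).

(-0.4, 0.7)

From the two frames, the red capsule sits at roughly (4.5, 1.0) before and (4.1, 1.7) after.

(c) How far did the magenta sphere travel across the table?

2.5

The magenta sphere moved from about (12.2, 4.9) to (9.8, 4.4), a distance of √(2.4² + 0.5²) ≈ 2.5.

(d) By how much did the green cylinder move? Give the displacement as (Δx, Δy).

(0.6, 2.0)

The green cylinder started near (1.1, 1.3) and ended near (1.7, 3.3).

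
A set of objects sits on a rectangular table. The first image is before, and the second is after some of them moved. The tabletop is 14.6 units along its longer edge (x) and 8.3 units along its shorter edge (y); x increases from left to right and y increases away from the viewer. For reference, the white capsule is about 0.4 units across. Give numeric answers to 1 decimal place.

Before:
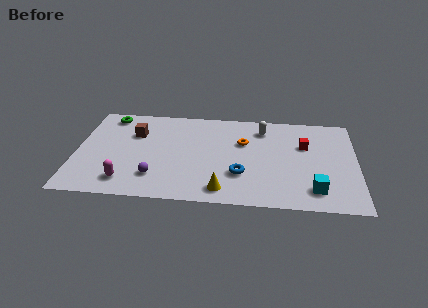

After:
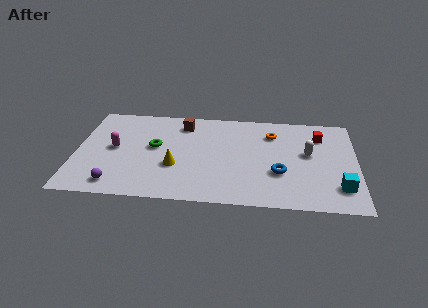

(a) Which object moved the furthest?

the green torus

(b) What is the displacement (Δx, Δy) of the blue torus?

(2.0, 0.3)

From the two frames, the blue torus sits at roughly (8.6, 2.6) before and (10.6, 2.9) after.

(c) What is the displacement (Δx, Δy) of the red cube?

(0.8, 0.9)

From the two frames, the red cube sits at roughly (11.9, 5.4) before and (12.7, 6.3) after.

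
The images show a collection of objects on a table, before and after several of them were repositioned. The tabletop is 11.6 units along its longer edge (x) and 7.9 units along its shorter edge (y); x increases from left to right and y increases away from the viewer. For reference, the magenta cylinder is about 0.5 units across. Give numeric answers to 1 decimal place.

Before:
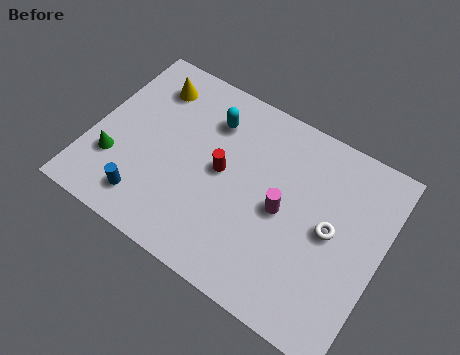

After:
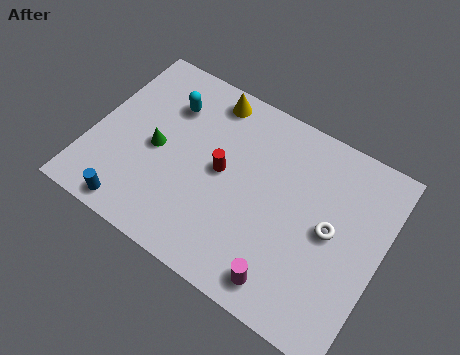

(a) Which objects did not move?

the white torus and the red cylinder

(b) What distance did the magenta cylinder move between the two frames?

2.8

The magenta cylinder was near (7.7, 3.8) before and (8.3, 1.1) after, so it travelled √(0.6² + 2.7²) ≈ 2.8 units.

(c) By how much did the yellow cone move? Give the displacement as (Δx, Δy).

(2.3, 0.6)

The yellow cone was at about (1.9, 6.3) and moved to about (4.2, 6.9).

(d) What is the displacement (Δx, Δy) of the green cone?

(1.5, 1.3)

The green cone started near (1.1, 2.4) and ended near (2.6, 3.7).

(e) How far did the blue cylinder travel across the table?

0.7

The blue cylinder was near (2.6, 1.4) before and (2.2, 0.8) after, so it travelled √(0.4² + 0.6²) ≈ 0.7 units.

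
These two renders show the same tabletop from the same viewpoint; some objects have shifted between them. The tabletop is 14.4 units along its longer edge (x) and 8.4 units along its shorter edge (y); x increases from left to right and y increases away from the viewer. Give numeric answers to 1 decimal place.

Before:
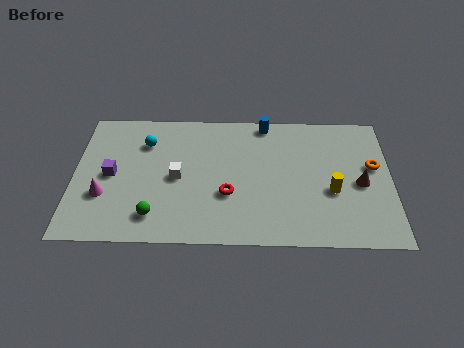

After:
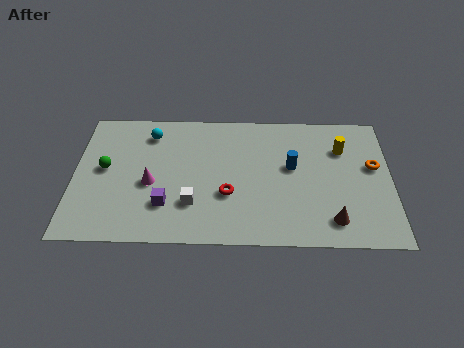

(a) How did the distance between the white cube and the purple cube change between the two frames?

-1.8

The distance was about 3.0 in the first image and 1.2 in the second, so they moved 1.8 units closer together.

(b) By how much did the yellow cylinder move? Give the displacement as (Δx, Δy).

(0.5, 2.7)

The yellow cylinder was at about (11.7, 3.3) and moved to about (12.2, 6.0).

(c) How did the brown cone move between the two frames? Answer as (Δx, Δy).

(-1.3, -2.3)

The brown cone started near (13.0, 3.8) and ended near (11.7, 1.5).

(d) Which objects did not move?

the orange torus and the red torus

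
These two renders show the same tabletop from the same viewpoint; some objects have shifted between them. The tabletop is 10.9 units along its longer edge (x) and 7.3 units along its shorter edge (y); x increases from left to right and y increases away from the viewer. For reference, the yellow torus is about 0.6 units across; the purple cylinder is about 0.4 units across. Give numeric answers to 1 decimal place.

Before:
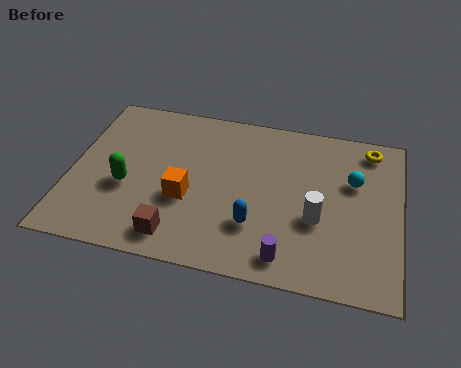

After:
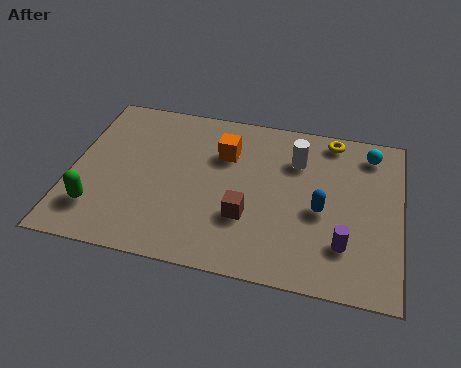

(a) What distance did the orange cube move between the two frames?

2.5

The orange cube moved from about (3.9, 2.8) to (5.0, 5.1), a distance of √(1.1² + 2.3²) ≈ 2.5.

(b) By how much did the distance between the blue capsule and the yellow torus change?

-2.2

The distance was about 5.5 in the first image and 3.3 in the second, so they moved 2.2 units closer together.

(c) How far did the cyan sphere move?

1.5

From (9.3, 4.7) to (9.8, 6.1), the cyan sphere covered √(0.5² + 1.4²) ≈ 1.5 units.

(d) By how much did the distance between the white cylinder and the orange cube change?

-1.9

The distance was about 4.3 in the first image and 2.4 in the second, so they moved 1.9 units closer together.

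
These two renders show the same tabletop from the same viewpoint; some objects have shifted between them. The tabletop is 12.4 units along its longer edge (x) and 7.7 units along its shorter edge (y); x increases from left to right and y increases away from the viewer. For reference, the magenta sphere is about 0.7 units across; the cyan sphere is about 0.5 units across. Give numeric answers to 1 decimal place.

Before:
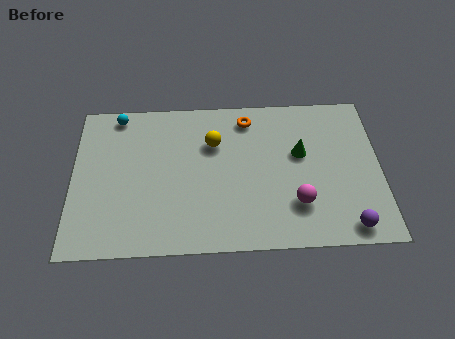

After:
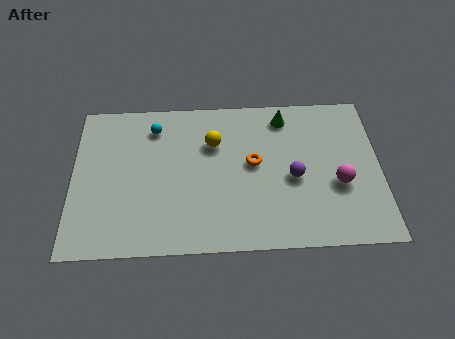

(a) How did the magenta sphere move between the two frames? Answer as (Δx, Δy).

(1.7, 0.9)

The magenta sphere was at about (9.0, 2.1) and moved to about (10.7, 3.0).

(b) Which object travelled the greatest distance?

the purple sphere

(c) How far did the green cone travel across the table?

2.0

The green cone moved from about (9.2, 4.6) to (8.6, 6.5), a distance of √(0.6² + 1.9²) ≈ 2.0.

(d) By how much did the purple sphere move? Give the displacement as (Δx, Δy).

(-2.1, 2.5)

From the two frames, the purple sphere sits at roughly (11.0, 0.9) before and (8.9, 3.4) after.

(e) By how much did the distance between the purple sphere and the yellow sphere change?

-3.2

They were about 6.9 units apart before and 3.7 after — 3.2 units closer together.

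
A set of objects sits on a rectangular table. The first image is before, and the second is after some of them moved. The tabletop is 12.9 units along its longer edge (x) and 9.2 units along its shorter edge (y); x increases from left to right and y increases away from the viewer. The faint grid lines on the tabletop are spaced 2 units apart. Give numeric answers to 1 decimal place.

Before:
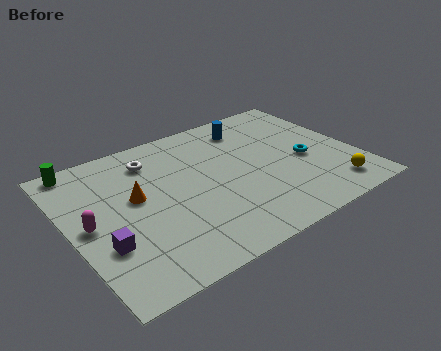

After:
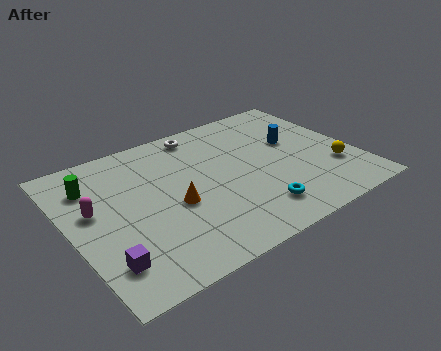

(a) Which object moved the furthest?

the cyan torus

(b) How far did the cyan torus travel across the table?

3.6

From (10.6, 4.0) to (7.8, 1.8), the cyan torus covered √(2.8² + 2.2²) ≈ 3.6 units.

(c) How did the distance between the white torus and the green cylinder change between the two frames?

+2.0

They were about 3.3 units apart before and 5.3 after — 2.0 units further apart.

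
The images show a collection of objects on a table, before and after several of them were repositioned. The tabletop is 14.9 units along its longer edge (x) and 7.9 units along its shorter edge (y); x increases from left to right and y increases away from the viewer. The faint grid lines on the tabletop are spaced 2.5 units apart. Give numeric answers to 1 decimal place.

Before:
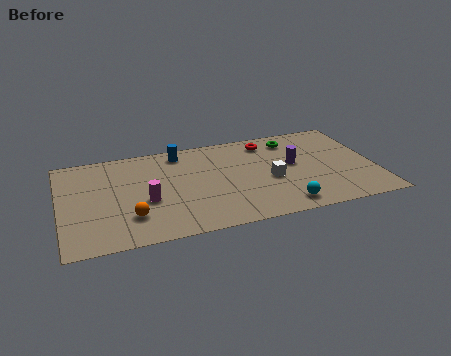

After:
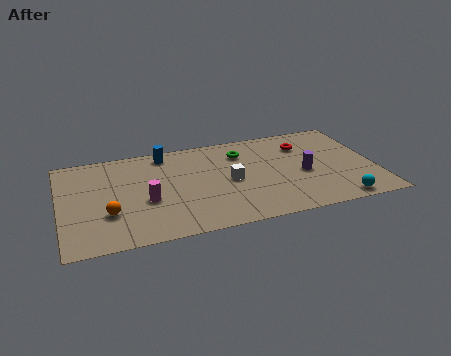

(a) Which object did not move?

the magenta cylinder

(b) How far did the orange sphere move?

1.1

The orange sphere was near (3.2, 2.1) before and (2.2, 2.6) after, so it travelled √(1.0² + 0.5²) ≈ 1.1 units.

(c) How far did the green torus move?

2.5

The green torus was near (11.2, 6.5) before and (8.7, 6.0) after, so it travelled √(2.5² + 0.5²) ≈ 2.5 units.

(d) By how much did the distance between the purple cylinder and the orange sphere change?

+1.1

The distance was about 8.2 in the first image and 9.3 in the second, so they moved 1.1 units further apart.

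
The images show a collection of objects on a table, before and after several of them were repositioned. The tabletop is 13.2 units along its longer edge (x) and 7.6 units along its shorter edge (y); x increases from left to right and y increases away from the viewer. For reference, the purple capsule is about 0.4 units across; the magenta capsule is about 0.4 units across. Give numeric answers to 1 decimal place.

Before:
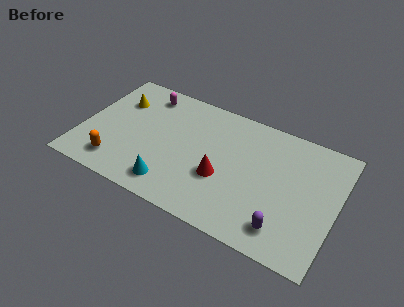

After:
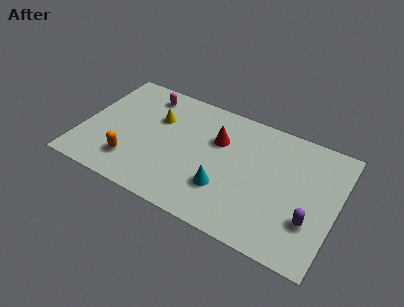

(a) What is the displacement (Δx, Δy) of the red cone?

(-0.5, 2.2)

The red cone started near (7.4, 2.9) and ended near (6.9, 5.1).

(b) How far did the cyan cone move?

2.8

From (5.0, 1.3) to (7.6, 2.3), the cyan cone covered √(2.6² + 1.0²) ≈ 2.8 units.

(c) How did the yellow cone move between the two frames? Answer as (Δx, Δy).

(2.1, -0.3)

The yellow cone was at about (1.6, 5.4) and moved to about (3.7, 5.1).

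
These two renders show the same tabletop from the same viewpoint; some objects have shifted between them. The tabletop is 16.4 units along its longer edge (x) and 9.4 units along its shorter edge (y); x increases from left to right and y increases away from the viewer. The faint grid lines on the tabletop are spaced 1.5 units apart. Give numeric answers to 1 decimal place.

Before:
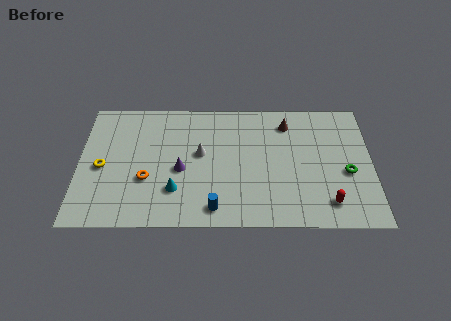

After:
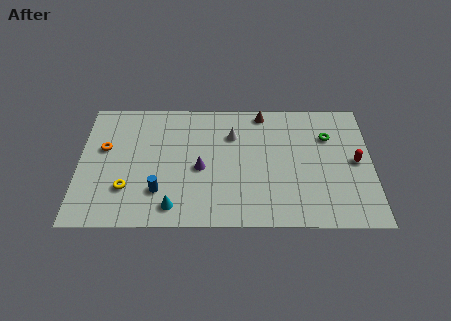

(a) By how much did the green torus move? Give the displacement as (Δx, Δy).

(-1.0, 2.7)

From the two frames, the green torus sits at roughly (15.0, 3.9) before and (14.0, 6.6) after.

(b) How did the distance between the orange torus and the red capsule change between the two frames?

+3.9

They were about 10.2 units apart before and 14.1 after — 3.9 units further apart.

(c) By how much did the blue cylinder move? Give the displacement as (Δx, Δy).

(-3.1, 1.2)

The blue cylinder started near (7.6, 1.3) and ended near (4.5, 2.5).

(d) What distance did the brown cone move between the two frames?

1.6

From (11.7, 7.6) to (10.3, 8.4), the brown cone covered √(1.4² + 0.8²) ≈ 1.6 units.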